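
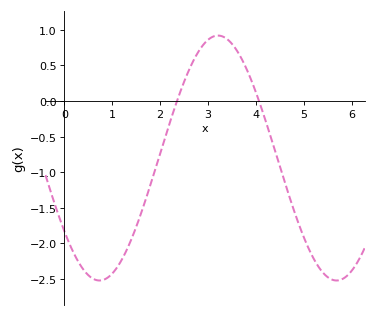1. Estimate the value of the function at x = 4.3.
-0.5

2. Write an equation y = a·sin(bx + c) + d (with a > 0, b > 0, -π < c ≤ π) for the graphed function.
y = 1.72sin(1.3x - 2.5) - 0.8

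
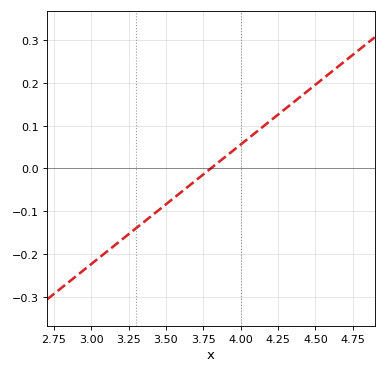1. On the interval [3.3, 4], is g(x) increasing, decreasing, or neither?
increasing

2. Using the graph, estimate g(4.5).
0.196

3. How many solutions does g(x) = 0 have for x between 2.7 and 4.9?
1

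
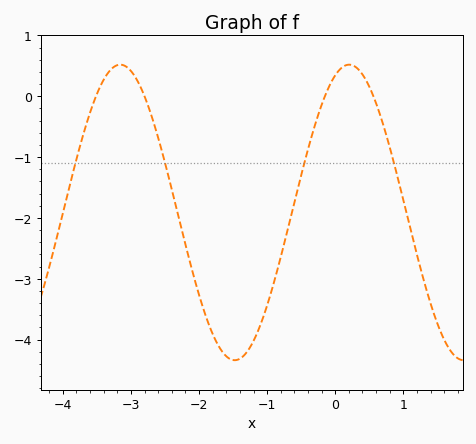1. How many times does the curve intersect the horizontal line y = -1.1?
4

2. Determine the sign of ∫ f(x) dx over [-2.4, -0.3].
negative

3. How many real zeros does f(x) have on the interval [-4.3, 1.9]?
4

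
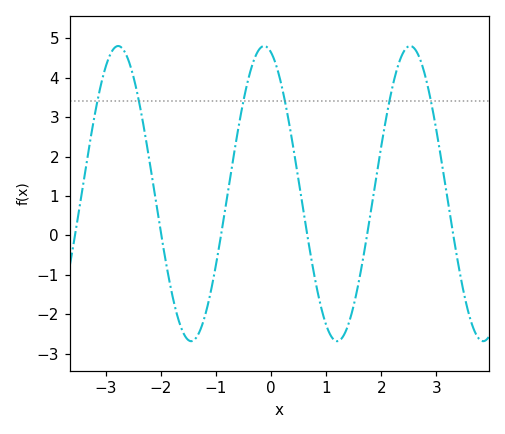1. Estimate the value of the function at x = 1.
-2.3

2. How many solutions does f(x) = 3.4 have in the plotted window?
6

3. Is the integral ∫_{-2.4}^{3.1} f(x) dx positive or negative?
positive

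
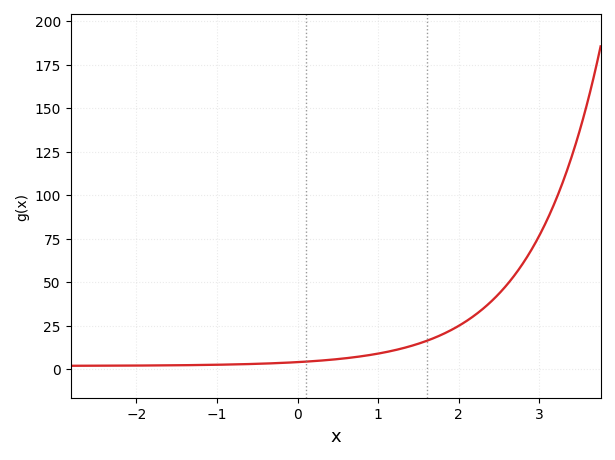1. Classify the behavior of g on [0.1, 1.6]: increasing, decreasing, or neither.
increasing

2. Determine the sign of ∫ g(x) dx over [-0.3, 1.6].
positive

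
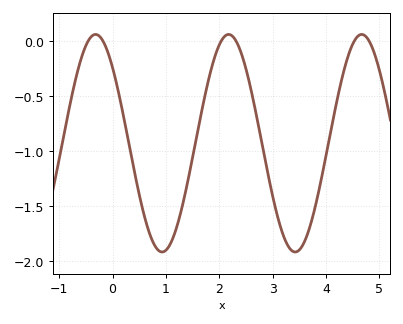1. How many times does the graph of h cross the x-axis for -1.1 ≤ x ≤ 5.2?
6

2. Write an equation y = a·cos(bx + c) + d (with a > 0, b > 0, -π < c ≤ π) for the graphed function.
y = 0.99cos(2.5x + 0.8) - 0.93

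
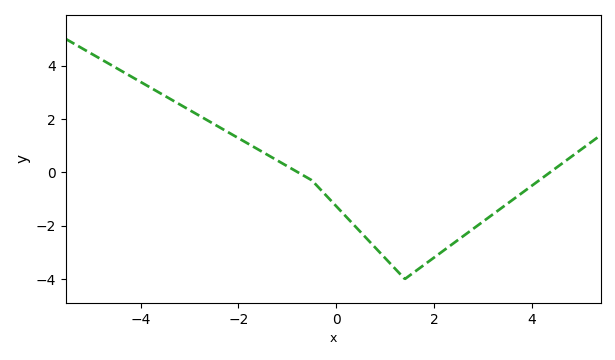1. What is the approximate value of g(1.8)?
-3.4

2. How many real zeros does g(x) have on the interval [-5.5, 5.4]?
2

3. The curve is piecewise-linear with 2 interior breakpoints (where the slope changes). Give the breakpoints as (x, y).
(-0.5, -0.3); (1.4, -4)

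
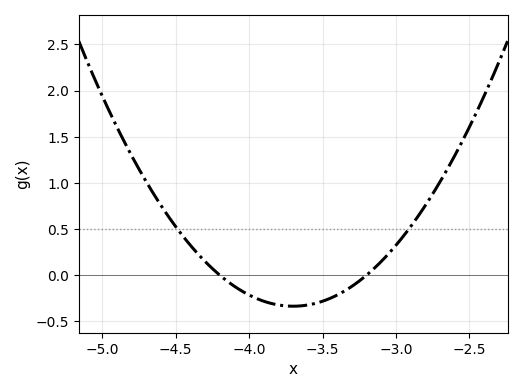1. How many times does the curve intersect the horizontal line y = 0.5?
2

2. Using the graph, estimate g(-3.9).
-0.284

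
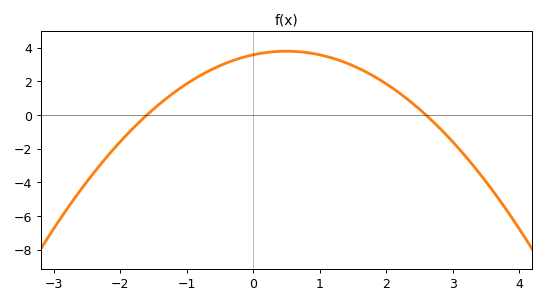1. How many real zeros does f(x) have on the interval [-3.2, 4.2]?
2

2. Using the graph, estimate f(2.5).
0.353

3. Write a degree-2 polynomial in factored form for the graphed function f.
y = -0.86(x + 1.6)(x - 2.6)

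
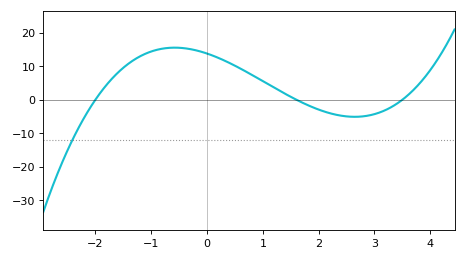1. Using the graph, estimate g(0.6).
9.27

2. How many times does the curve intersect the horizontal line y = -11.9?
1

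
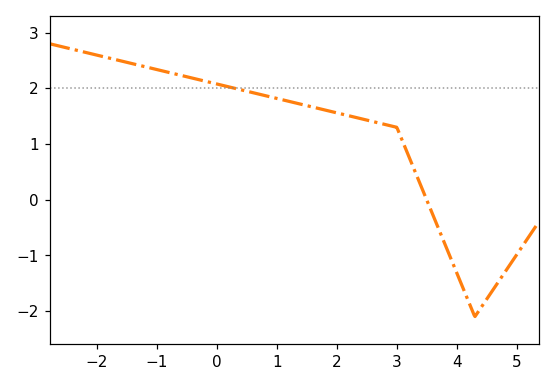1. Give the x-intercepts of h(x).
3.5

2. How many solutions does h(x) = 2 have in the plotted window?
1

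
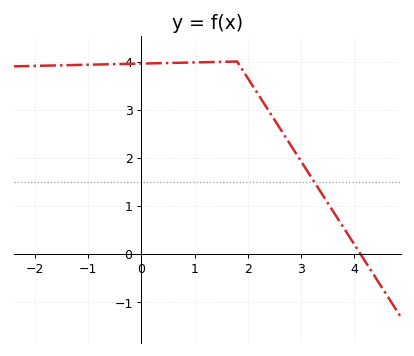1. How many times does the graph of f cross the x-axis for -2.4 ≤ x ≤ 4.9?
1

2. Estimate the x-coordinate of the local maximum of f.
1.8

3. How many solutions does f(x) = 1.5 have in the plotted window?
1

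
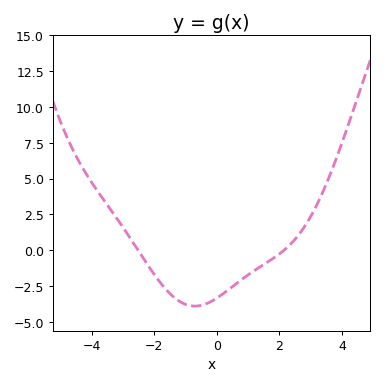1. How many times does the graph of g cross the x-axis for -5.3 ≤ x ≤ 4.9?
2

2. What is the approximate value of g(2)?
-0.2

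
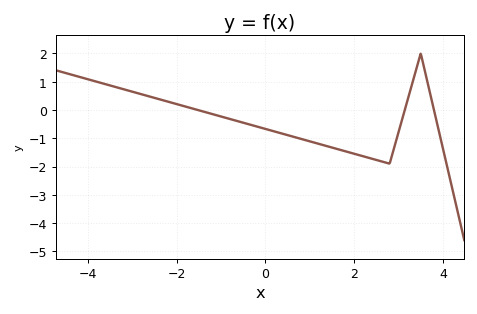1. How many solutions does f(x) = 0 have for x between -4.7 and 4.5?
3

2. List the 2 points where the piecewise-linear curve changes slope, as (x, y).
(2.8, -1.9); (3.5, 2)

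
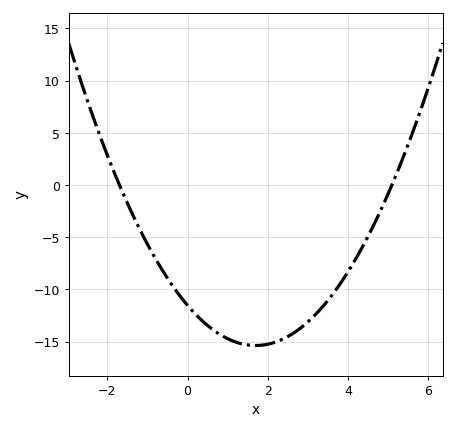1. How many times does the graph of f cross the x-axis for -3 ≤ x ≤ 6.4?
2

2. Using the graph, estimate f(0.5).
-13.5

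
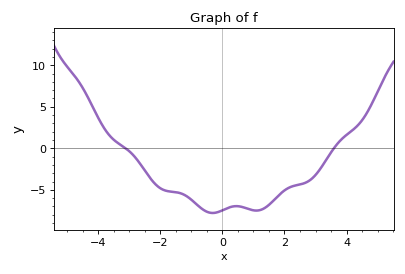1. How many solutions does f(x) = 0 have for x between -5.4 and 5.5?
2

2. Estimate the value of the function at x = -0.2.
-7.5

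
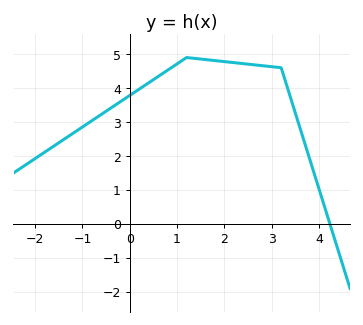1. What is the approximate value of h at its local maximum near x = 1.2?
4.9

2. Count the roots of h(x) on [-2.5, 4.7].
1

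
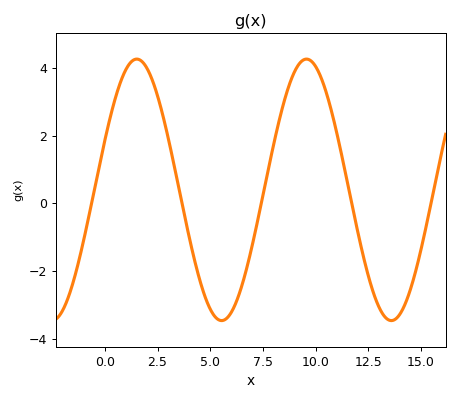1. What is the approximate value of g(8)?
1.8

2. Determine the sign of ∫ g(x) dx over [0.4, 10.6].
positive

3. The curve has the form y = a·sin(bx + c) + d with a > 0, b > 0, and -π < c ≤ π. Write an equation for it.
y = 3.85sin(0.78x + 0.39) + 0.4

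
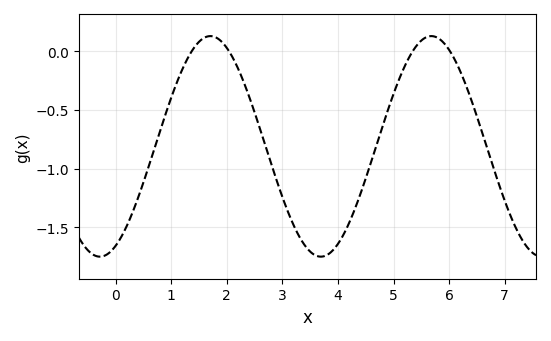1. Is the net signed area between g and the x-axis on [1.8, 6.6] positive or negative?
negative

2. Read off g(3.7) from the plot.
-1.75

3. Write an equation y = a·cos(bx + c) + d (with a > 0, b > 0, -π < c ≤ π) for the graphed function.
y = 0.94cos(1.6x - 2.7) - 0.81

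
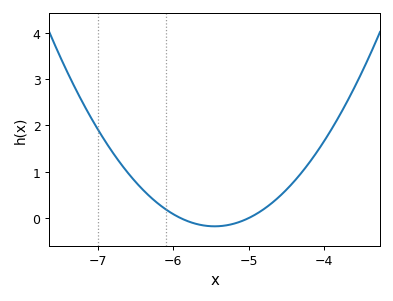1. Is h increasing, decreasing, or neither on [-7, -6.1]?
decreasing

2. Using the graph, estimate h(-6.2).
0.3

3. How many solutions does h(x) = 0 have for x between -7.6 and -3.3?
2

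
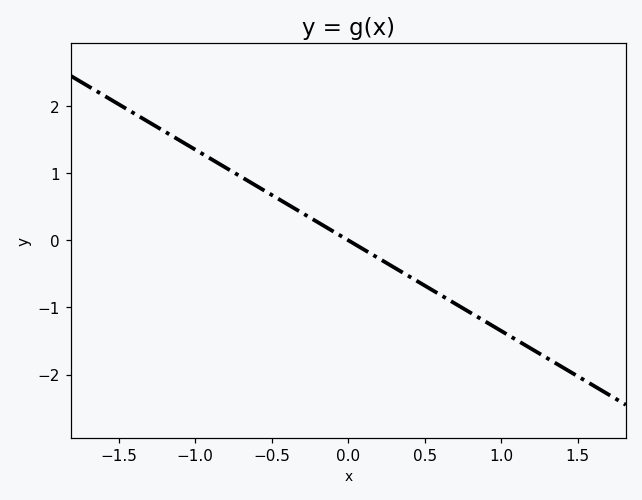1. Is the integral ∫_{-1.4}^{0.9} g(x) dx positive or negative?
positive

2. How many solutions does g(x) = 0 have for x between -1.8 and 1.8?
1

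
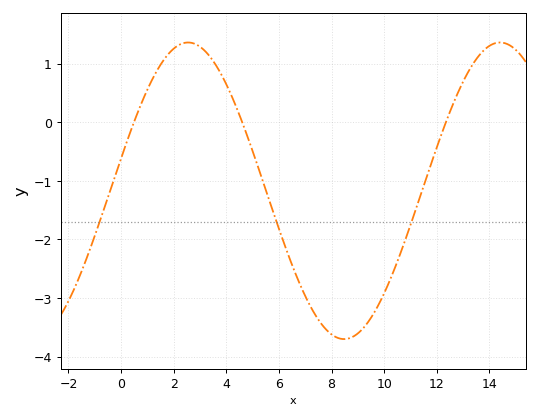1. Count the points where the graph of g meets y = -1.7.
3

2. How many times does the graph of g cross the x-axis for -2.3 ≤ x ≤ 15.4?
3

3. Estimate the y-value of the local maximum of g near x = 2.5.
1.4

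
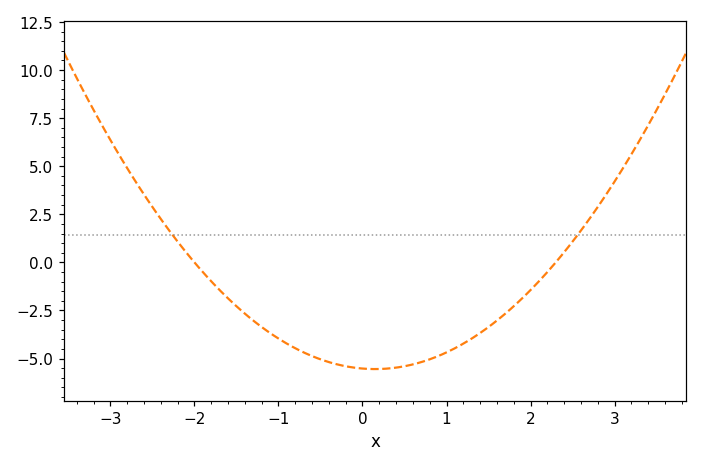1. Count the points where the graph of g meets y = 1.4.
2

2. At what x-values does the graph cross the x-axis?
-2, 2.3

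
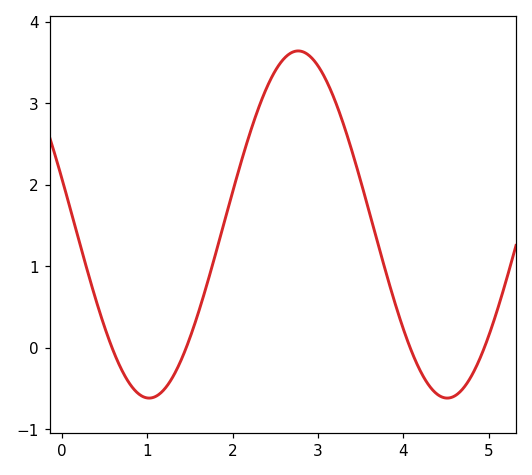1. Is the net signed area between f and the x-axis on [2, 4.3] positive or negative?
positive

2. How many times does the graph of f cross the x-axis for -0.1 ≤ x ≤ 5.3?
4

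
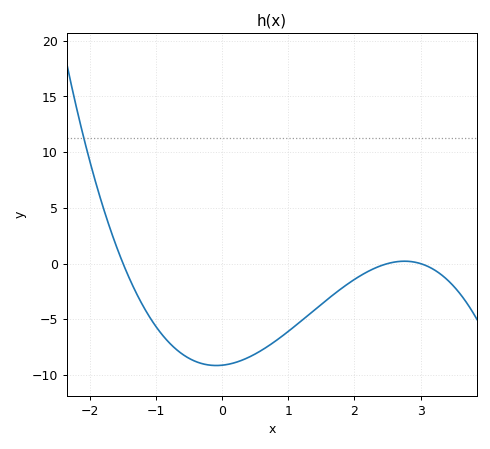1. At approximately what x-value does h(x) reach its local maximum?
2.76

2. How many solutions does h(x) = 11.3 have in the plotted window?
1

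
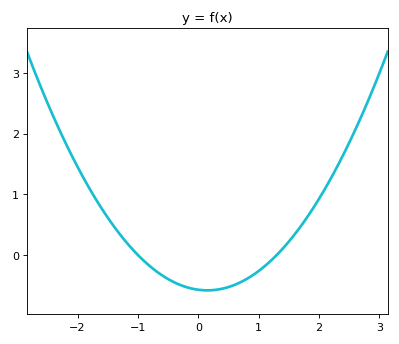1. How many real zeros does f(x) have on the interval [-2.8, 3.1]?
2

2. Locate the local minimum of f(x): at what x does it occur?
0.15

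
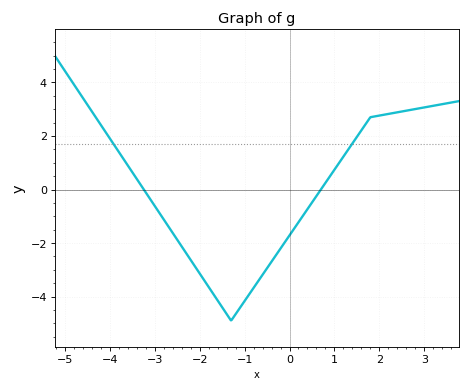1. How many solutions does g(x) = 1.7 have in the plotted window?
2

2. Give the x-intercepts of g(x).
-3.2, 0.6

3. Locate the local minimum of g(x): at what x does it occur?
-1.2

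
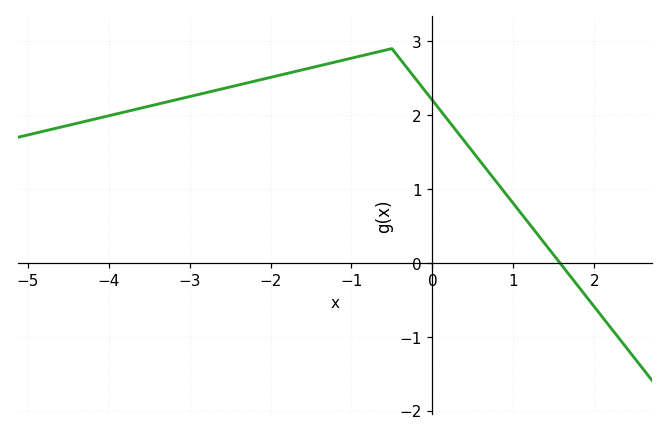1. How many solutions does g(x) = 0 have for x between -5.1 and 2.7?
1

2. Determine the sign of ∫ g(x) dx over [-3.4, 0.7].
positive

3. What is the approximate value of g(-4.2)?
1.9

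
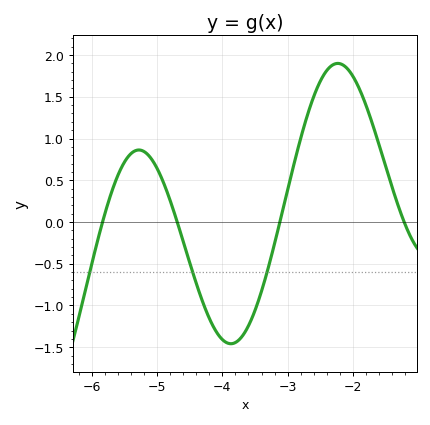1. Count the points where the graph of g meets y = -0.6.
3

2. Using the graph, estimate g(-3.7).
-1.37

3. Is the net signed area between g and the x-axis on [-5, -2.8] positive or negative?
negative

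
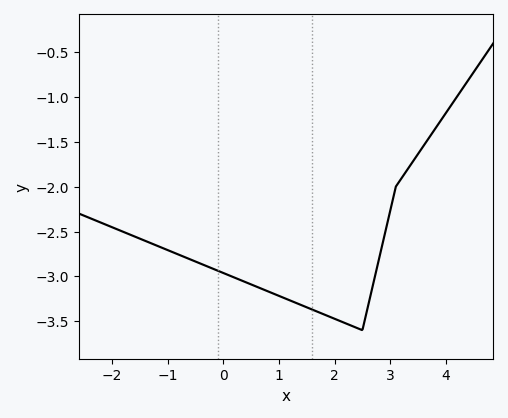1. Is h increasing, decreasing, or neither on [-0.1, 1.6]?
decreasing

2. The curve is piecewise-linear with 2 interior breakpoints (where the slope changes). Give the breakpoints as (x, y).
(2.5, -3.6); (3.1, -2)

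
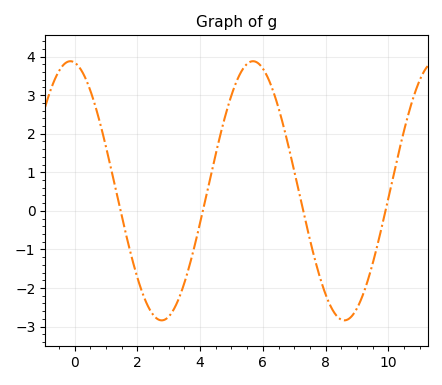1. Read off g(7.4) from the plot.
-0.407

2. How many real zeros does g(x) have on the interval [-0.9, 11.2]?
4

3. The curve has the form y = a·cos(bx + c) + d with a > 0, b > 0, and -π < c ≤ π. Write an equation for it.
y = 3.36cos(1.08x + 0.142) + 0.52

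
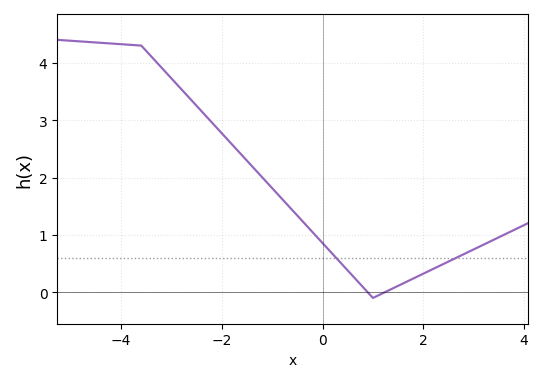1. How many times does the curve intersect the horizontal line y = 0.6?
2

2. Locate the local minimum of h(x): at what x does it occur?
1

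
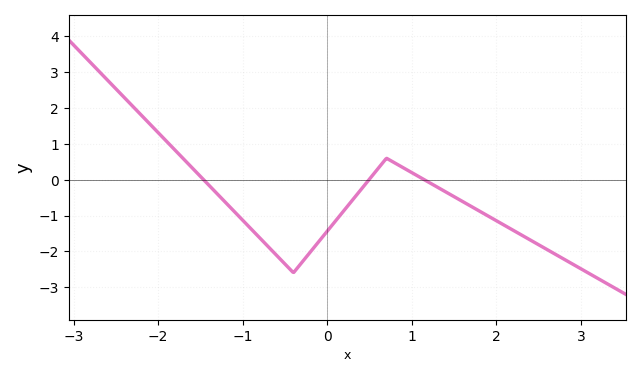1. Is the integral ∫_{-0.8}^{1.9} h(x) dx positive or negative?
negative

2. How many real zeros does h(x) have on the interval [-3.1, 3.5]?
3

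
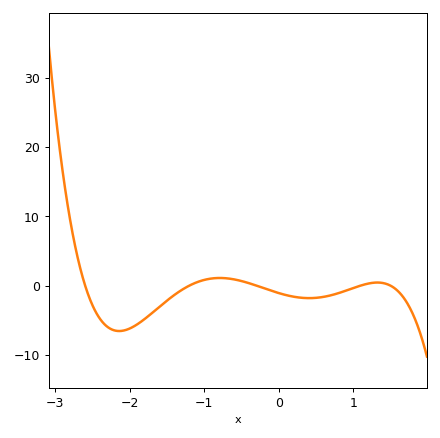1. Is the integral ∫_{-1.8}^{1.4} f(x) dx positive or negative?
negative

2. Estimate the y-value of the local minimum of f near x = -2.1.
-7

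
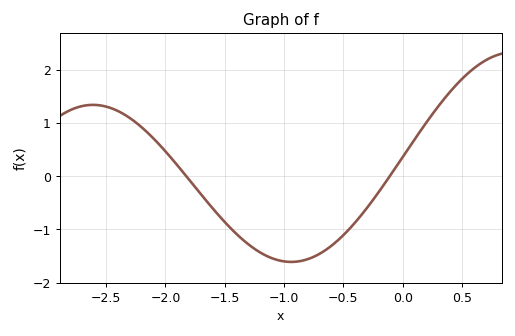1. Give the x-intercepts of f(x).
-1.8, -0.1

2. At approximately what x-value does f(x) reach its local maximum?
-2.6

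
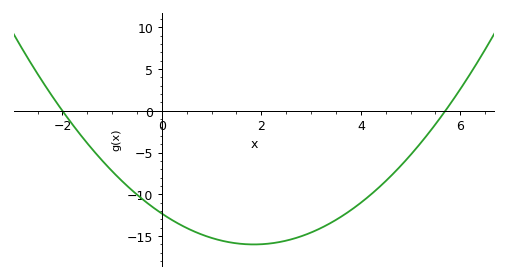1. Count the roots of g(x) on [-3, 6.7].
2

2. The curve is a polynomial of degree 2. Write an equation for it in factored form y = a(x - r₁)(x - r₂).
y = 1.08(x + 2)(x - 5.7)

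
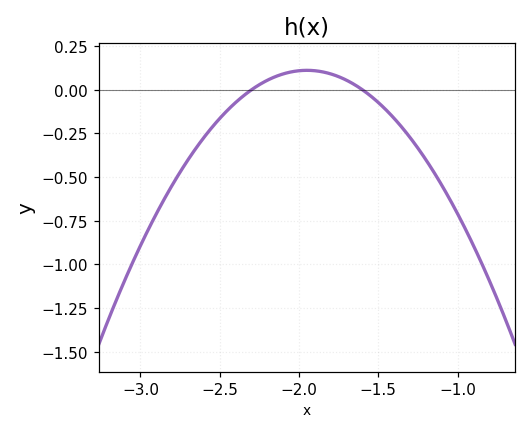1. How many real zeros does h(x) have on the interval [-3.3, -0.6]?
2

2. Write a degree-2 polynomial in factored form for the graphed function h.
y = -0.91(x + 2.3)(x + 1.6)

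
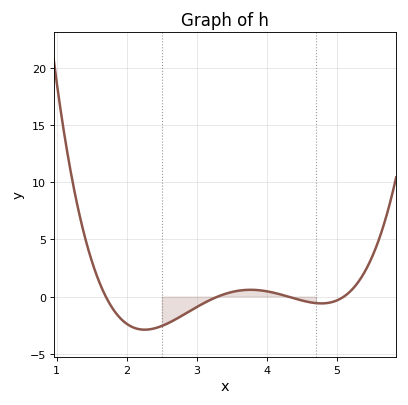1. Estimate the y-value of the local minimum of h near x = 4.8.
-0.5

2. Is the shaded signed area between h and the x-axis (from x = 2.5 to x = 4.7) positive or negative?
negative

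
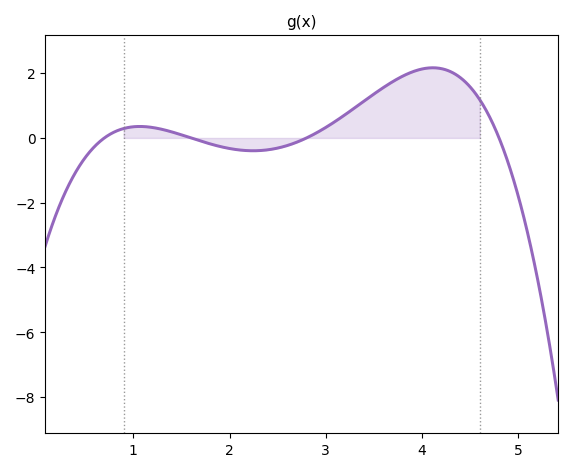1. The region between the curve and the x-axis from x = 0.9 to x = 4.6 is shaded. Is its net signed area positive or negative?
positive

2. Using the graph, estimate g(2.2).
-0.393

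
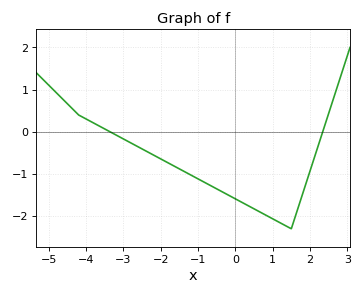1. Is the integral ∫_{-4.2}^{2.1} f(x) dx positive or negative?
negative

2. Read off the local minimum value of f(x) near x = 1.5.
-2.3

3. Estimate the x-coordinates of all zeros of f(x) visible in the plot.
-3.36, 2.34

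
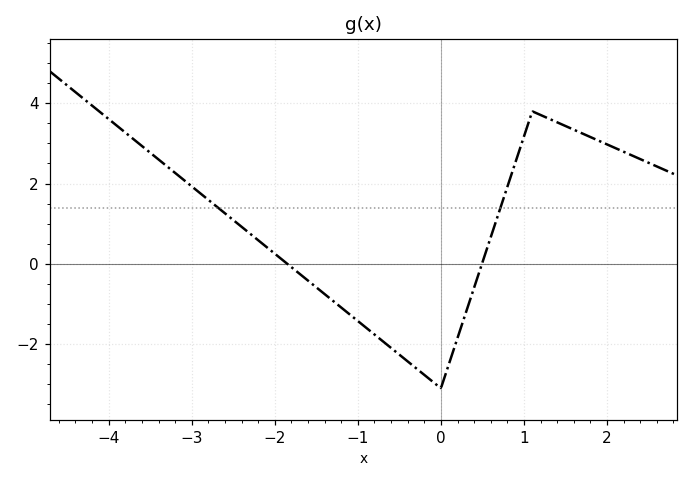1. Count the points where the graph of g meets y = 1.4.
2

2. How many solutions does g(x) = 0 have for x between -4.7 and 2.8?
2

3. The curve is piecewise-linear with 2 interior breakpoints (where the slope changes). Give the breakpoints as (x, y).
(0, -3.1); (1.1, 3.8)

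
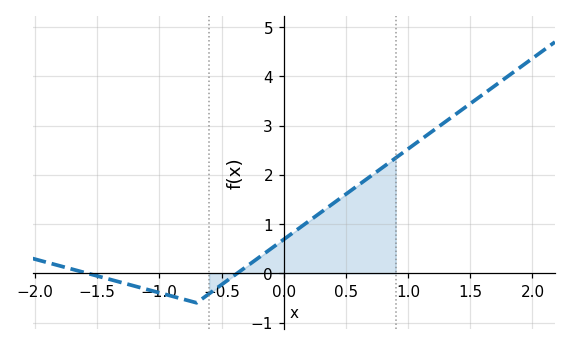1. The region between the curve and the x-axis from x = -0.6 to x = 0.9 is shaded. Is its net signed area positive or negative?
positive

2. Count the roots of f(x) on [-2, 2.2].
2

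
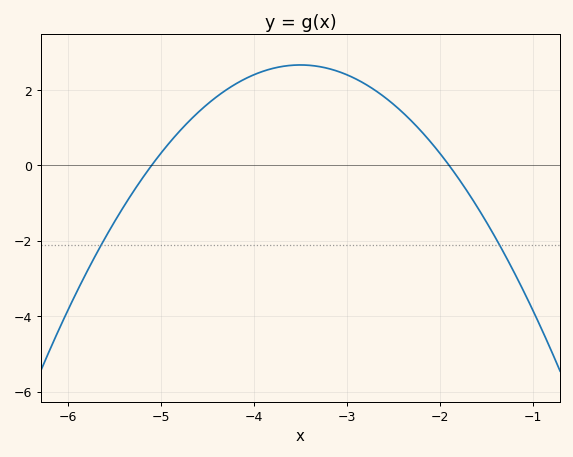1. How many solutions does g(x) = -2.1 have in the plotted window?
2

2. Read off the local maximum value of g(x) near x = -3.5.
2.66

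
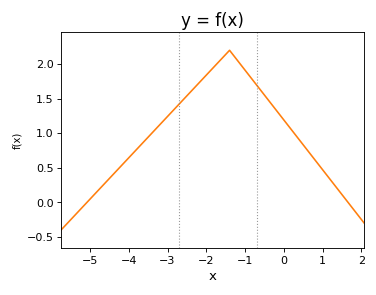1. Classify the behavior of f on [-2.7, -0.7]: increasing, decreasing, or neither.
neither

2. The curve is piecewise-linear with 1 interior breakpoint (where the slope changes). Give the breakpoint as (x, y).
(-1.4, 2.2)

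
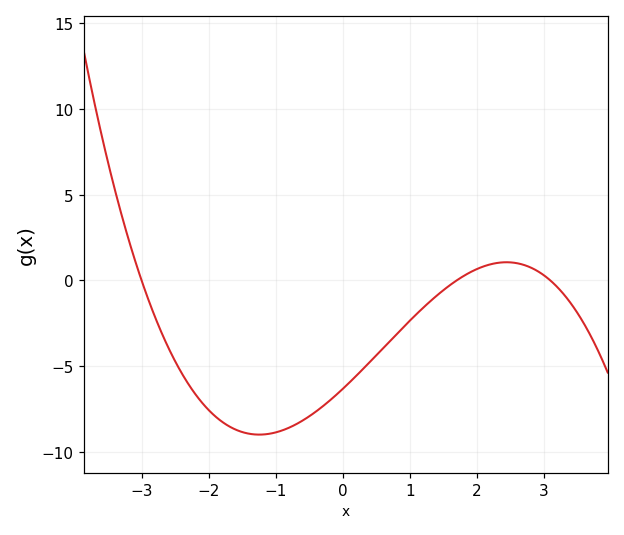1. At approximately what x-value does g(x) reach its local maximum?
2.4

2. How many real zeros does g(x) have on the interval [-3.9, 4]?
3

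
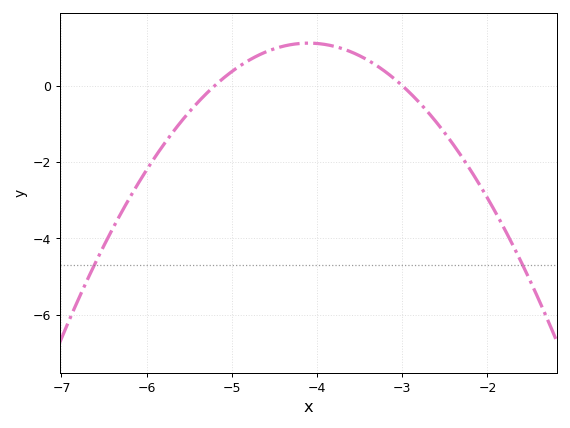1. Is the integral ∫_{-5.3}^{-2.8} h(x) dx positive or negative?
positive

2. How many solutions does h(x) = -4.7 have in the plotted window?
2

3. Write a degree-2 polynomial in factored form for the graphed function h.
y = -0.92(x + 5.2)(x + 3)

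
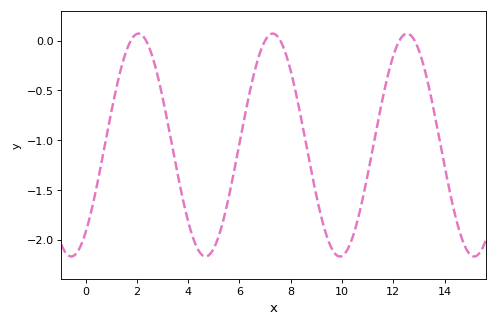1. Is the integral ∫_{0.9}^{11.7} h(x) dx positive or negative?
negative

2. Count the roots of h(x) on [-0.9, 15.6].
6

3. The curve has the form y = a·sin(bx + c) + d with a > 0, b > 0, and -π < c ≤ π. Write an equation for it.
y = 1.12sin(1.2x - 0.9) - 1.05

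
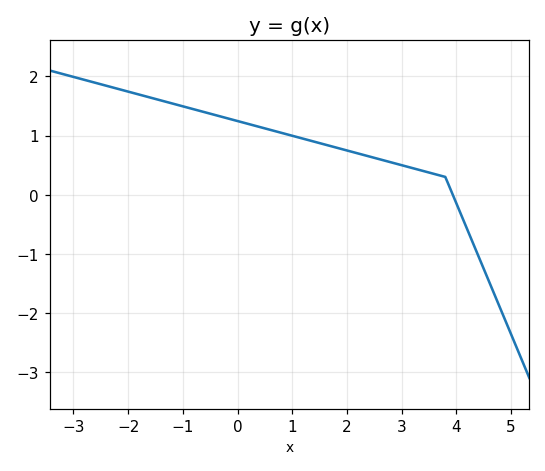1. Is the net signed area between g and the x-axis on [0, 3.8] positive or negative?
positive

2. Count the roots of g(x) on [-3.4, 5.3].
1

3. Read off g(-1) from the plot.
1.49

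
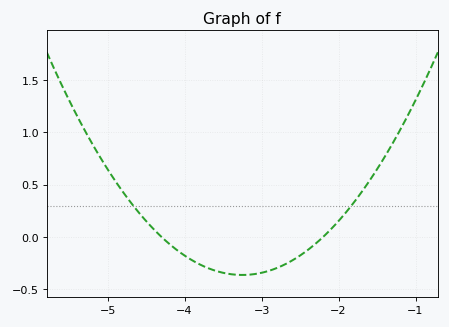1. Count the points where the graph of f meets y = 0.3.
2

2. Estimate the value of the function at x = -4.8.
0.45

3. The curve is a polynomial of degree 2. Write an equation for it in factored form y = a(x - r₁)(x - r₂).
y = 0.33(x + 4.3)(x + 2.2)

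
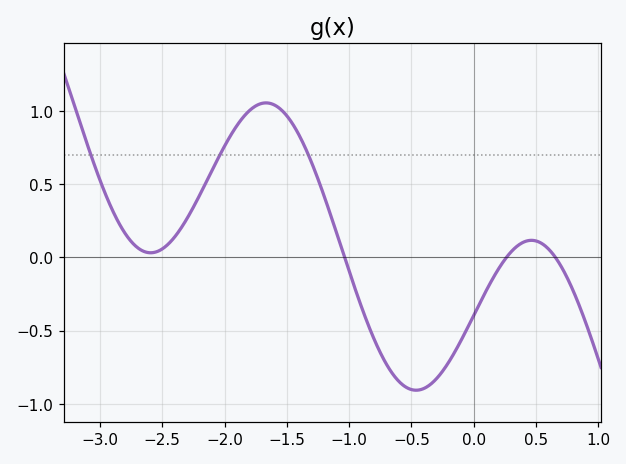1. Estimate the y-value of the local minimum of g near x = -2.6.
0.03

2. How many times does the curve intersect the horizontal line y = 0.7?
3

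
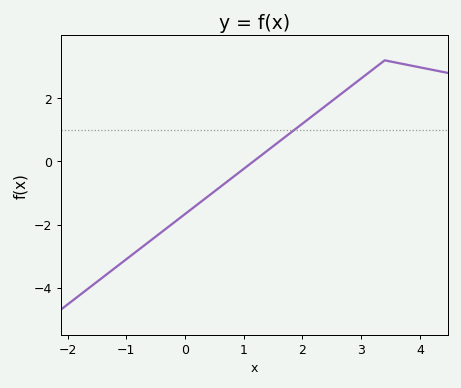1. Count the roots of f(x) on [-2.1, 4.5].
1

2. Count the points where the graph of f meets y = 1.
1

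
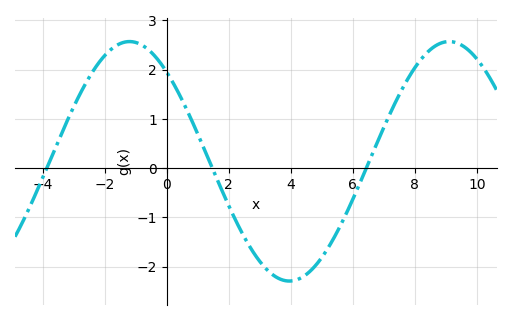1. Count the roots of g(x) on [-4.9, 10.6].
3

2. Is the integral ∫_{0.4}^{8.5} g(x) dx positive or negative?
negative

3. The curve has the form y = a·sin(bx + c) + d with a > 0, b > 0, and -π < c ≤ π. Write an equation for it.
y = 2.43sin(0.61x + 2.3) + 0.14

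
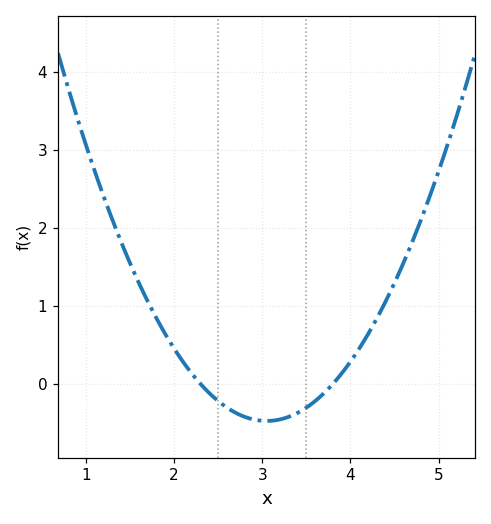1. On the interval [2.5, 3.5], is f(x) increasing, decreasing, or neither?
neither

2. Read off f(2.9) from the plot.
-0.5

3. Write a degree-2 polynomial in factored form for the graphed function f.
y = 0.84(x - 2.3)(x - 3.8)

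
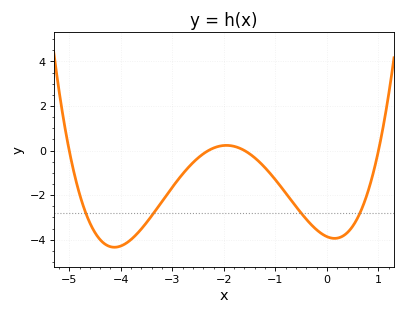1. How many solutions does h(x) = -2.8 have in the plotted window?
4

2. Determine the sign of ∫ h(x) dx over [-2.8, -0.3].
negative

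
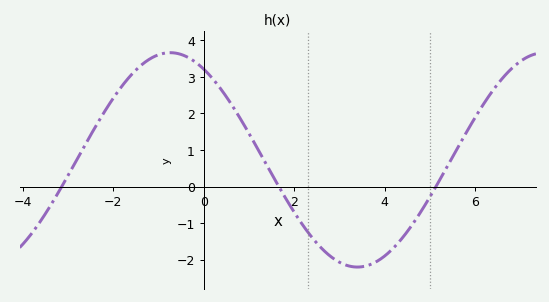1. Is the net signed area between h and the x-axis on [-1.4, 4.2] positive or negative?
positive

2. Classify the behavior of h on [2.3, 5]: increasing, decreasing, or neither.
neither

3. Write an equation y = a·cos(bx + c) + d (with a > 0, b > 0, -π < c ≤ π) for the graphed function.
y = 2.93cos(0.76x + 0.562) + 0.73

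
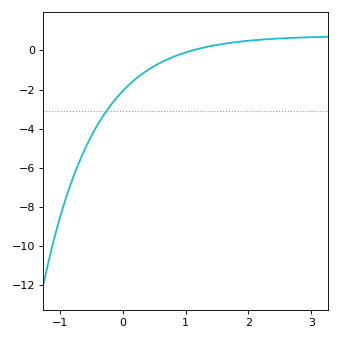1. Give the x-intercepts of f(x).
1.1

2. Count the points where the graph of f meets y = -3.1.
1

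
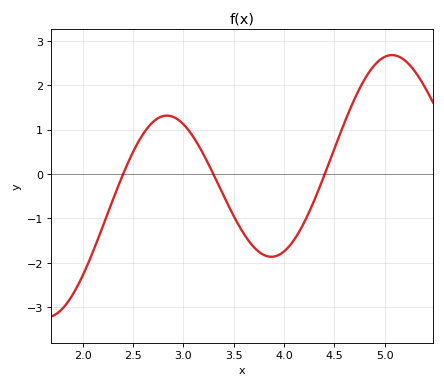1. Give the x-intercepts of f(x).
2.4, 3.3, 4.4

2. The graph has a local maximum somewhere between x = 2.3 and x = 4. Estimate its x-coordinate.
2.84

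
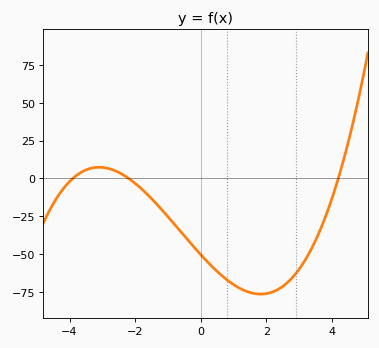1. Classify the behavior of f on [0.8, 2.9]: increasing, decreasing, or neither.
neither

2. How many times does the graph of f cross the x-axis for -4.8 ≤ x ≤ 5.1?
3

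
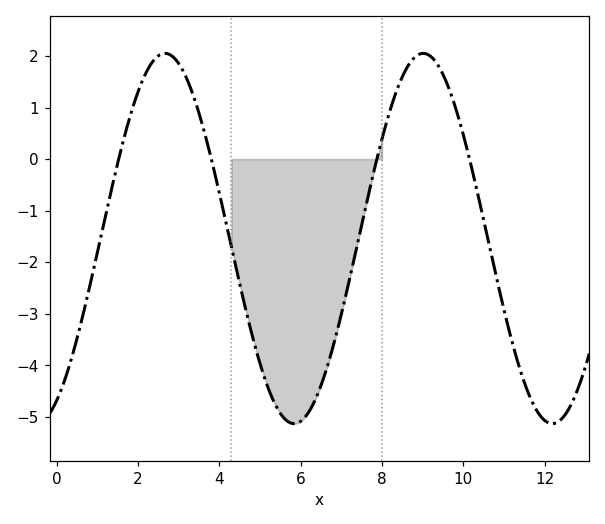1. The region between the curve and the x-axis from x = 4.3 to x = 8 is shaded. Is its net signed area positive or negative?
negative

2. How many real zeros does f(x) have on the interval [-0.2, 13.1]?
4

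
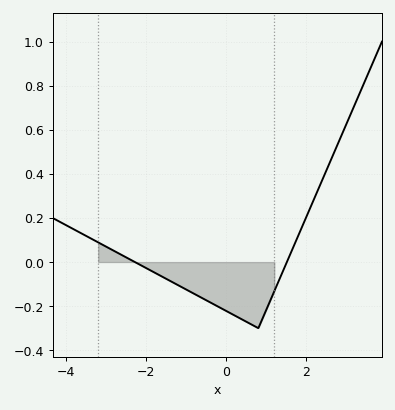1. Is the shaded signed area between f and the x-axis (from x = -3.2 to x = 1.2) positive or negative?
negative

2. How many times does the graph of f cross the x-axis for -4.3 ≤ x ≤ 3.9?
2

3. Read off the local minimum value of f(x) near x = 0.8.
-0.3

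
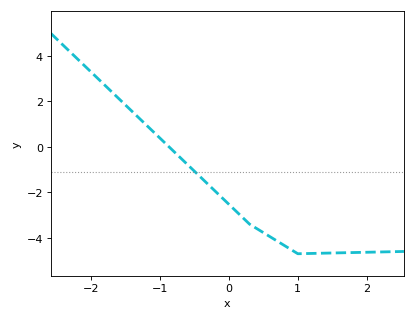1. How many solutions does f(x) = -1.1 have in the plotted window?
1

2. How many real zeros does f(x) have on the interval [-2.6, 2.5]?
1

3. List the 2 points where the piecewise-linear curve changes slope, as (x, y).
(0.3, -3.4); (1, -4.7)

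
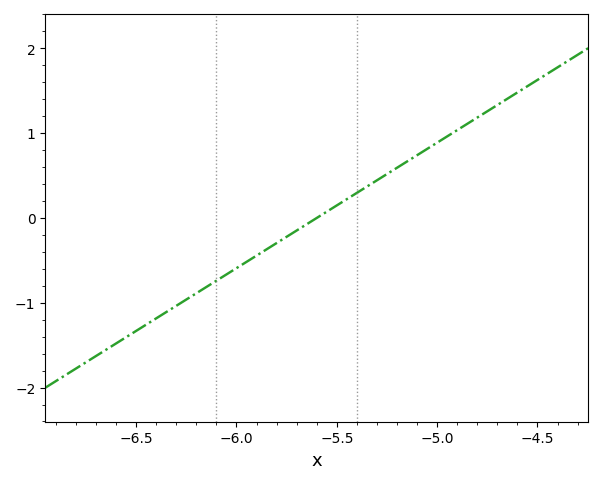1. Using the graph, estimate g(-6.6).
-1.5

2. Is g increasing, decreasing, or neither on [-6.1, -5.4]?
increasing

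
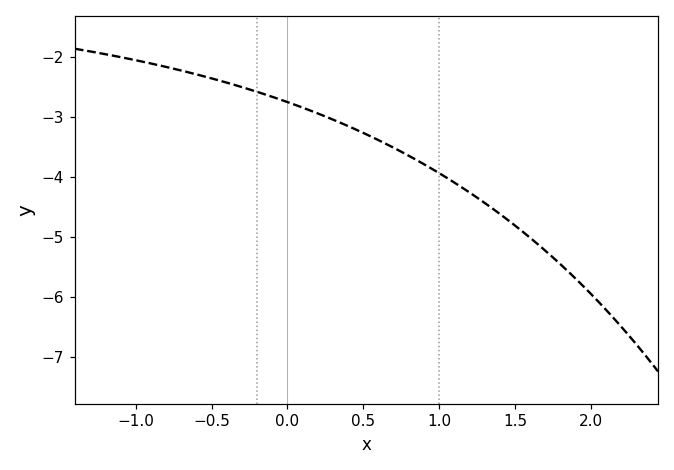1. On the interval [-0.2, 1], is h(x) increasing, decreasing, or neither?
decreasing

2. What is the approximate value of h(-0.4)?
-2.43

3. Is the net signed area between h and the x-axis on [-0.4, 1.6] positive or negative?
negative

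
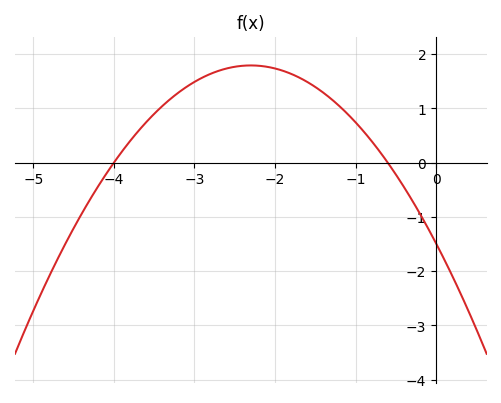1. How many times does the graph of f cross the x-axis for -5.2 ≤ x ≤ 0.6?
2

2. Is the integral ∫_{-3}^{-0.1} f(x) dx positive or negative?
positive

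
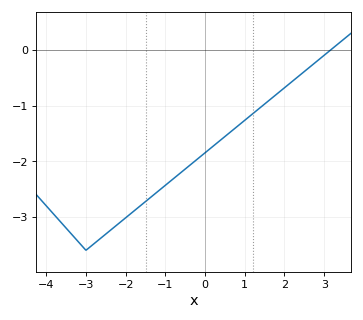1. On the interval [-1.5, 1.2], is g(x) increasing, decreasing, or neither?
increasing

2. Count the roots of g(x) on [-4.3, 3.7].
1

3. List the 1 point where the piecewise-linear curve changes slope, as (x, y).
(-3, -3.6)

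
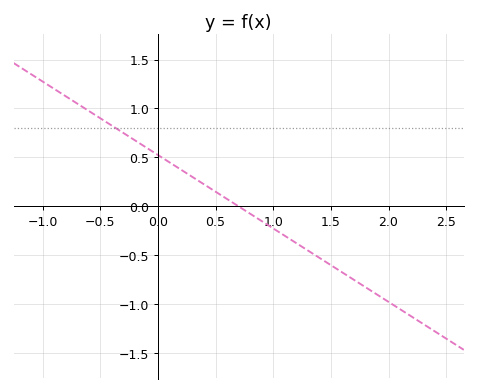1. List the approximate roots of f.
0.7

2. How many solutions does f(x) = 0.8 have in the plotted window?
1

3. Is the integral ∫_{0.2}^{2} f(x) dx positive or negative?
negative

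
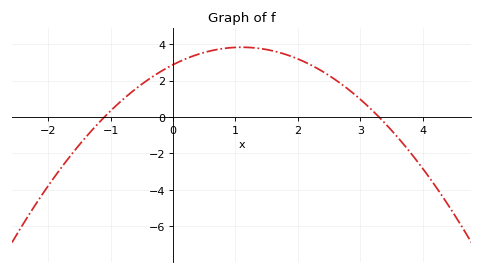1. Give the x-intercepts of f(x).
-1.1, 3.3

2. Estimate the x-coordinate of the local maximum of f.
1.1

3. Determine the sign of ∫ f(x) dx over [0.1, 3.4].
positive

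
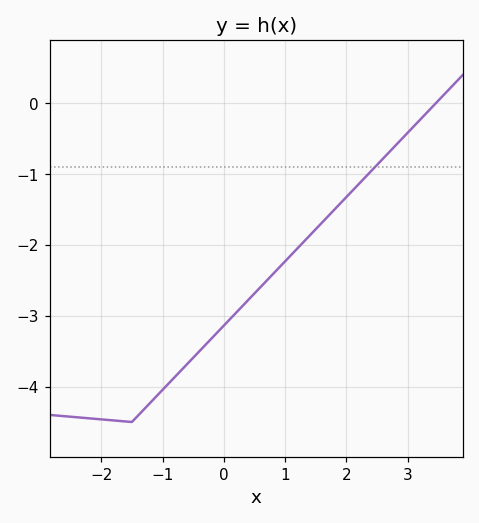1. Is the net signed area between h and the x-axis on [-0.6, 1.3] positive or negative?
negative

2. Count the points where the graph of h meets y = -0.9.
1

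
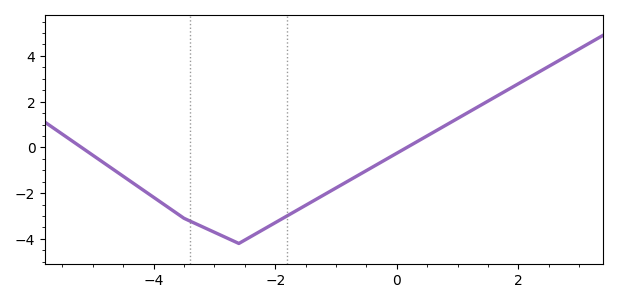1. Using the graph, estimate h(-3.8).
-2.55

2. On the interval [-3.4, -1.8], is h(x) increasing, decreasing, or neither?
neither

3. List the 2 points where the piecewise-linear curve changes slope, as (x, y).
(-3.5, -3.1); (-2.6, -4.2)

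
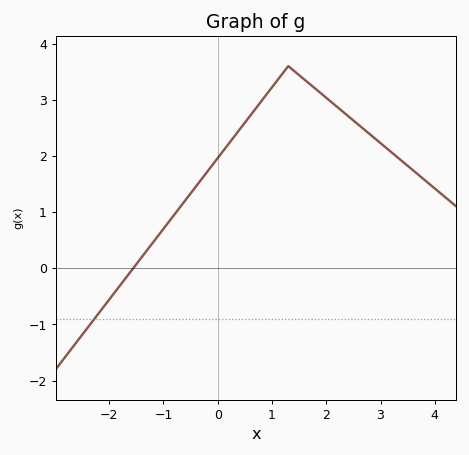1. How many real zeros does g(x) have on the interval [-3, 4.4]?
1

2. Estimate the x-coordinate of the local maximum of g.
1.3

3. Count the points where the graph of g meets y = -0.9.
1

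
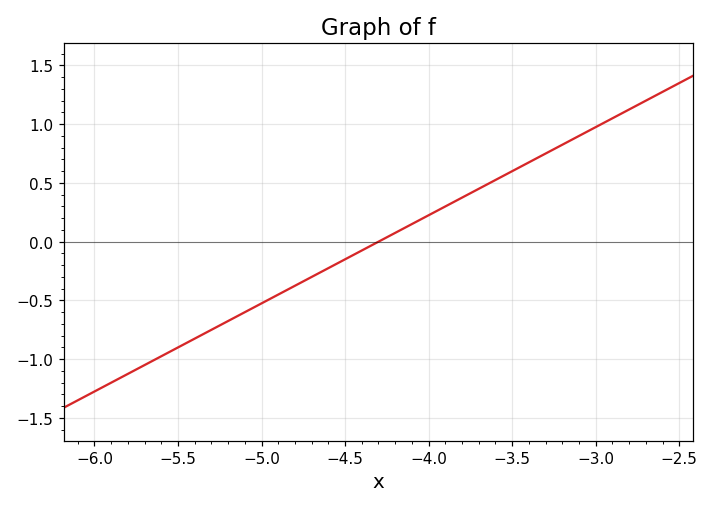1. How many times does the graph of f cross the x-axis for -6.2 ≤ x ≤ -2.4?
1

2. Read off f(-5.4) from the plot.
-0.85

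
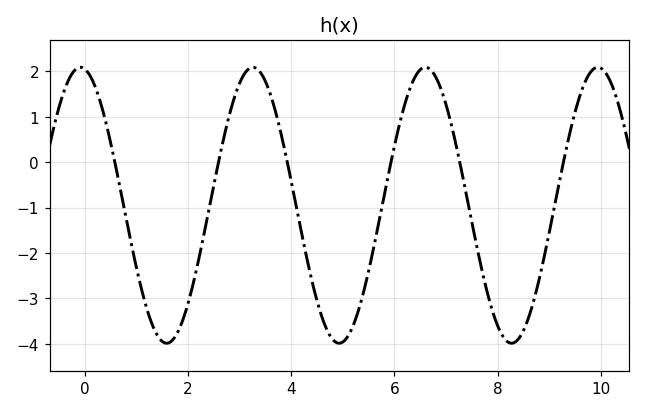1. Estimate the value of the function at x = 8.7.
-3.05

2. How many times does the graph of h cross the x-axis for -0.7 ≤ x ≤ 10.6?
6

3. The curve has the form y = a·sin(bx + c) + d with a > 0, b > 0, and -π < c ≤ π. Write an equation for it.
y = 3.04sin(1.88x + 1.73) - 0.95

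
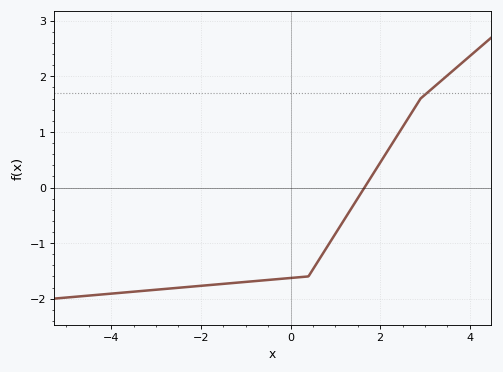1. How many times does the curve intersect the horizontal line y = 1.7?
1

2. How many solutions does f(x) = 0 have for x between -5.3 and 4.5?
1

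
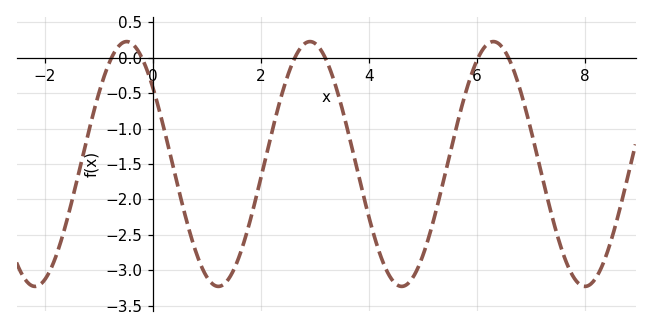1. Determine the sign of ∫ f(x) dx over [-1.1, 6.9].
negative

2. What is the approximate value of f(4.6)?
-3.23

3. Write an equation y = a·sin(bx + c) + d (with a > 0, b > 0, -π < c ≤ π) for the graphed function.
y = 1.73sin(1.85x + 2.47) - 1.5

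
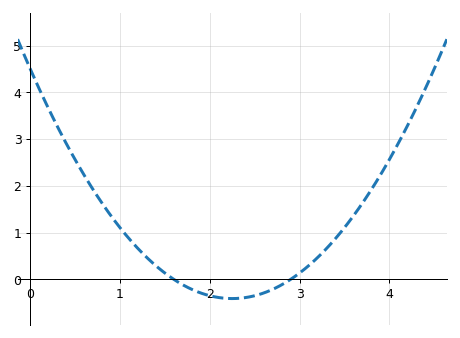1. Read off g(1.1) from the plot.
0.873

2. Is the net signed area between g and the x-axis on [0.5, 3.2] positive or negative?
positive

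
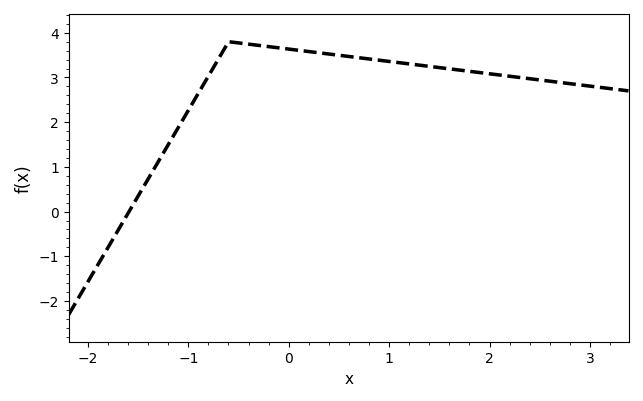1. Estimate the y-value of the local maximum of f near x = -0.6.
3.8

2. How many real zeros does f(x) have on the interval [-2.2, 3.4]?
1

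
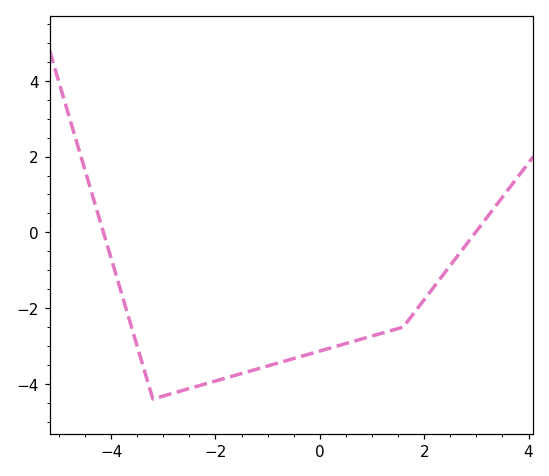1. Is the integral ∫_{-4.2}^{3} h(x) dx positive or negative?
negative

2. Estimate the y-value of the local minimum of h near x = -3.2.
-4.4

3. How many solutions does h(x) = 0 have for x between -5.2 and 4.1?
2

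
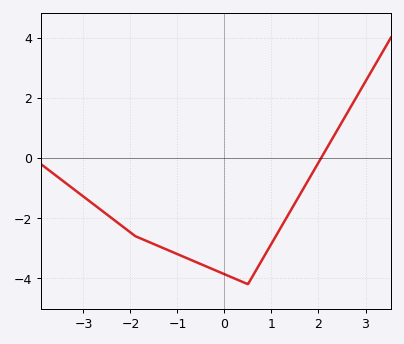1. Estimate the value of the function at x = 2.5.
1.2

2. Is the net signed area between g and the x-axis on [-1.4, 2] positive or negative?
negative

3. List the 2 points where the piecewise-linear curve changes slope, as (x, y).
(-1.9, -2.6); (0.5, -4.2)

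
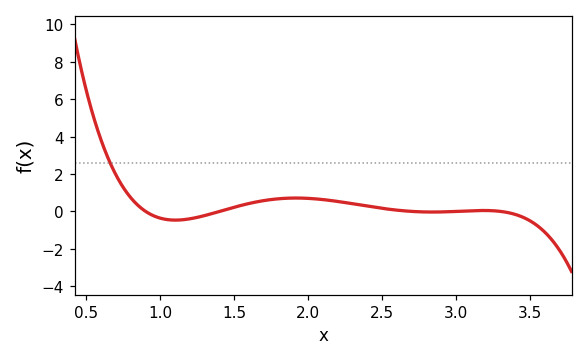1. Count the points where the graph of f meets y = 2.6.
1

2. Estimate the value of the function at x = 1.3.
-0.2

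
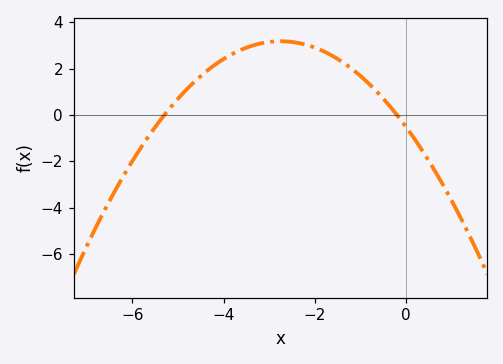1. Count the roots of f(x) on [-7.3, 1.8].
2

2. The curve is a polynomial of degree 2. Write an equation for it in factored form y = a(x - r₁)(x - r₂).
y = -0.49(x + 5.3)(x + 0.2)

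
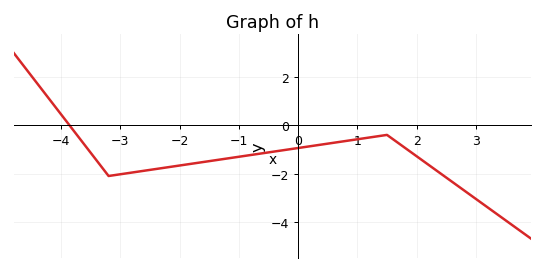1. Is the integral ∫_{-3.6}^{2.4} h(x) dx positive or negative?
negative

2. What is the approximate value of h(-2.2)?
-1.8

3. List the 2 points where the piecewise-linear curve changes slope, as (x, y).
(-3.2, -2.1); (1.5, -0.4)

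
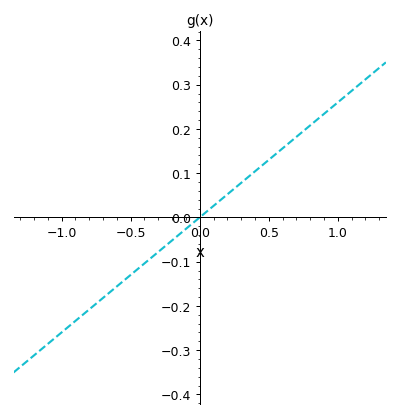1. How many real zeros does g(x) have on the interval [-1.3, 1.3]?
1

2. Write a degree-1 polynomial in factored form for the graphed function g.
y = 0.26(x - 0)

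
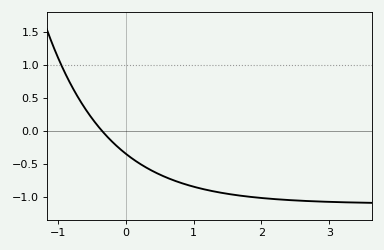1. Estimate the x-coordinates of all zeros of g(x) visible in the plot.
-0.4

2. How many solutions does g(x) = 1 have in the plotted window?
1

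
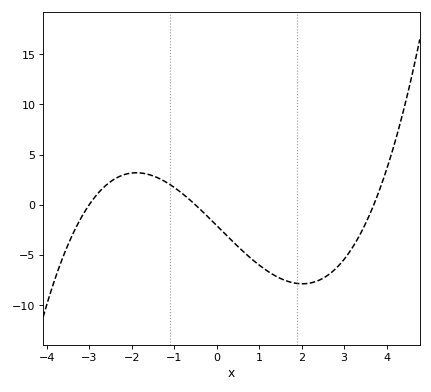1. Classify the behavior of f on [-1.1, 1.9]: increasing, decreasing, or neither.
decreasing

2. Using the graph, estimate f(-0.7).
0.749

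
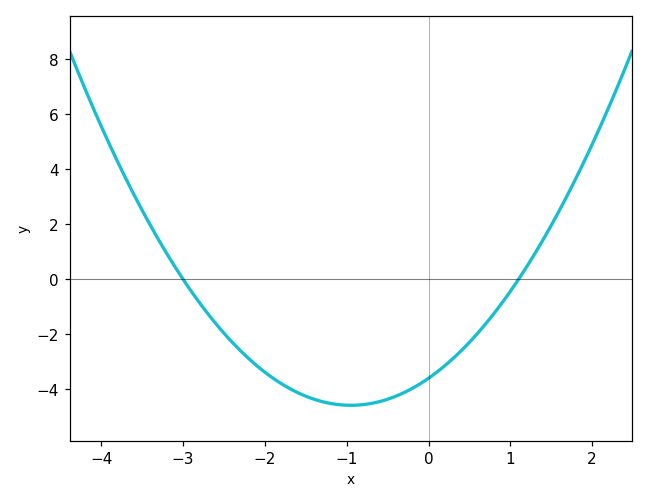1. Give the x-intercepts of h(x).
-3, 1.1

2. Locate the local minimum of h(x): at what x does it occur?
-0.9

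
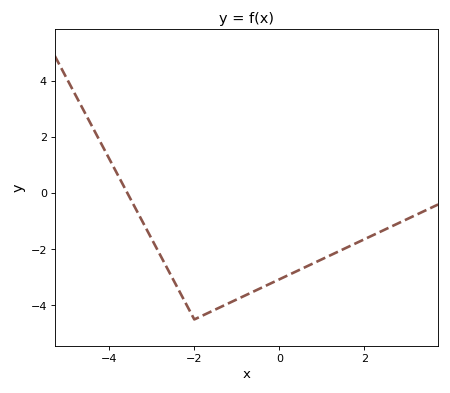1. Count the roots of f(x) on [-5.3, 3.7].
1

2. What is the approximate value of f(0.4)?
-2.79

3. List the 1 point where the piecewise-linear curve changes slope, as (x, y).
(-2, -4.5)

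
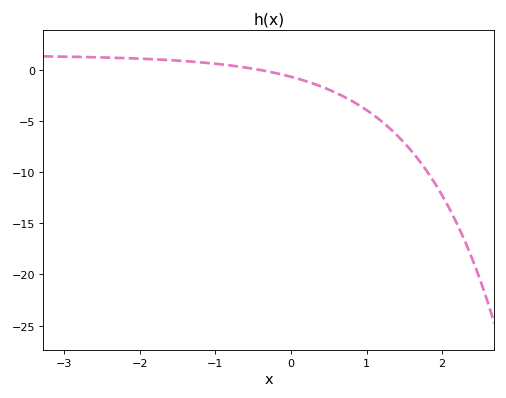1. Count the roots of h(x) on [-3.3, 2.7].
1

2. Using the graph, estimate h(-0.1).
-0.5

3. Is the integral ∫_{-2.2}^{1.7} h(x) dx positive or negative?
negative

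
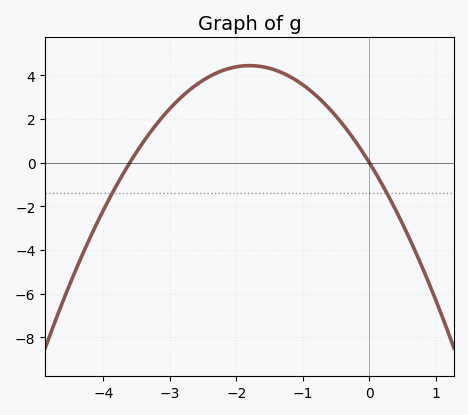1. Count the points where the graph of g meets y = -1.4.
2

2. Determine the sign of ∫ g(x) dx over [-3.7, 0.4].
positive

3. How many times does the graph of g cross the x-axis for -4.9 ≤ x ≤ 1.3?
2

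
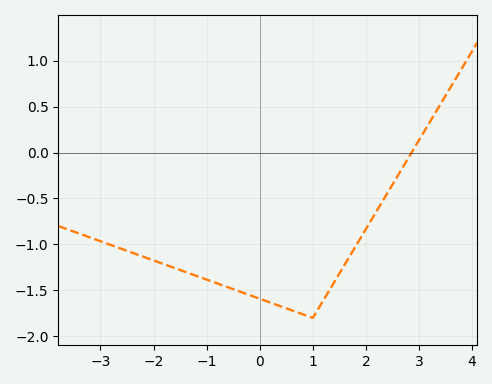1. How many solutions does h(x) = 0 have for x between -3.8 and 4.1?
1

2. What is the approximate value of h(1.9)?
-0.95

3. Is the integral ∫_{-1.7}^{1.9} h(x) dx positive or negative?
negative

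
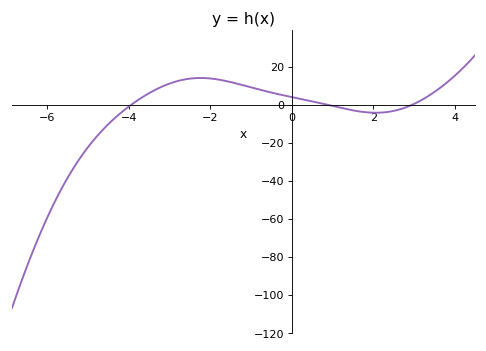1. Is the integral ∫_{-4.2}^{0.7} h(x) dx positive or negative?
positive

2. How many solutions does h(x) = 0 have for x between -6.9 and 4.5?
3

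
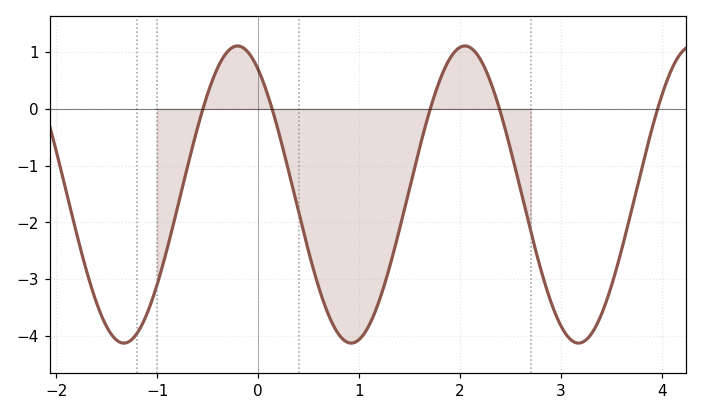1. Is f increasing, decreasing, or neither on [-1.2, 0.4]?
neither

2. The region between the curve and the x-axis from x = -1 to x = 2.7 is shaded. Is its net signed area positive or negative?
negative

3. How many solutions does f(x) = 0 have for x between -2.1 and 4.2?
5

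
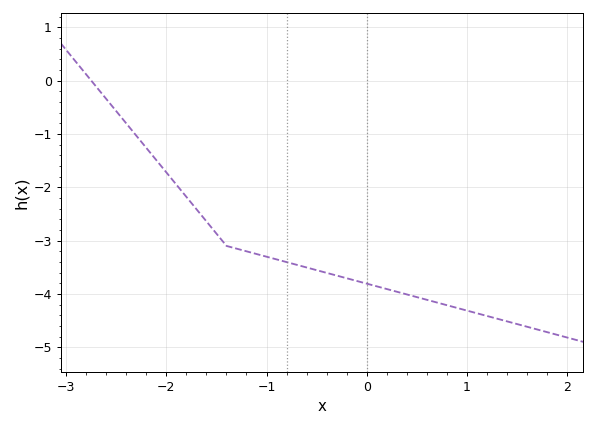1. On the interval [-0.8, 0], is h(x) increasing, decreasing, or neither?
decreasing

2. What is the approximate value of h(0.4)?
-4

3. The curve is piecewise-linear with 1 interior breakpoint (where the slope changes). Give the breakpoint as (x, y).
(-1.4, -3.1)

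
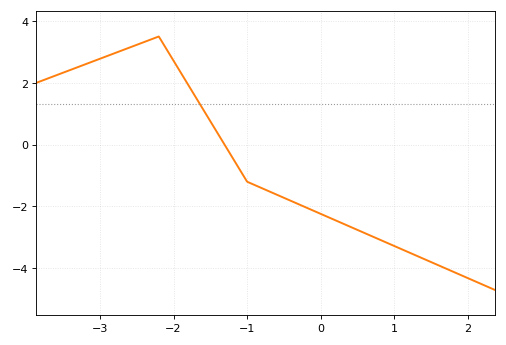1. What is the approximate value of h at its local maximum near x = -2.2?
3.5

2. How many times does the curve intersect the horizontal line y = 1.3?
1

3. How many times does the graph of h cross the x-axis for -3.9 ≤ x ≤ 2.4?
1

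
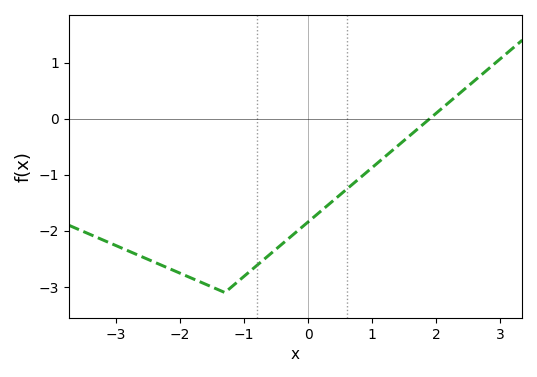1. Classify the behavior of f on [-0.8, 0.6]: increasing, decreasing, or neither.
increasing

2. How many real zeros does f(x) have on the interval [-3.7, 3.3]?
1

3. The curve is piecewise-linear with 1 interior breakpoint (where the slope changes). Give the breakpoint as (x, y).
(-1.3, -3.1)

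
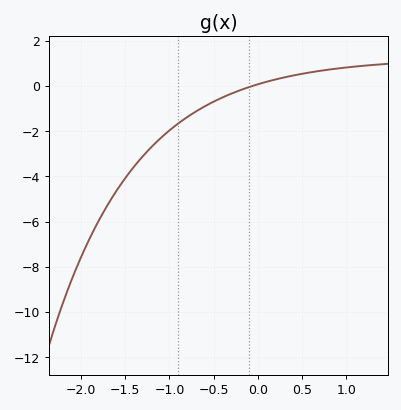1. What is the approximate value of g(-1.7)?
-5.2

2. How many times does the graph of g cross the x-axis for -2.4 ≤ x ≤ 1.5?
1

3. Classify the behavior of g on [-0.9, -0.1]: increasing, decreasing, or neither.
increasing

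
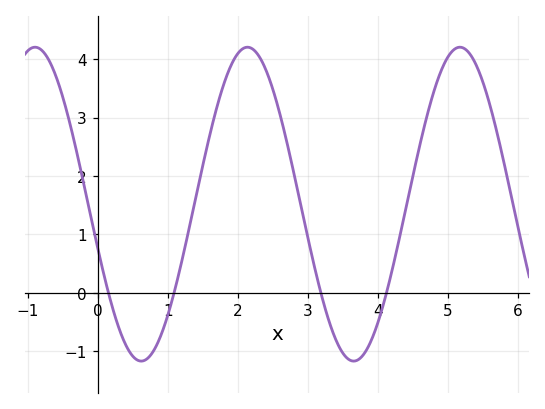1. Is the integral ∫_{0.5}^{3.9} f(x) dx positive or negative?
positive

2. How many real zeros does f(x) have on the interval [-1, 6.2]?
4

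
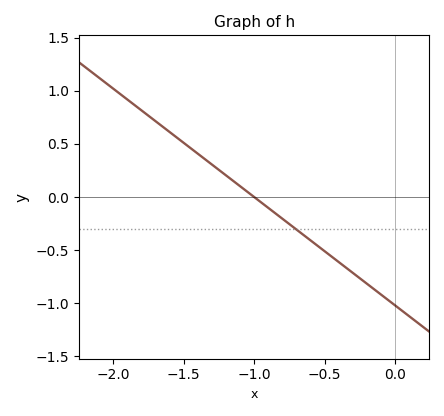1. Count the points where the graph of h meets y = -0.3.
1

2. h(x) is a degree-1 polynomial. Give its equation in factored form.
y = -1.02(x + 1)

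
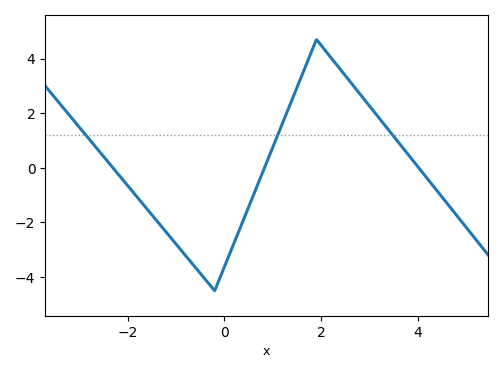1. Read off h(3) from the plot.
2.2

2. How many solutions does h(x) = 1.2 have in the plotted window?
3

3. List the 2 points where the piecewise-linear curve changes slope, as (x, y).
(-0.2, -4.5); (1.9, 4.7)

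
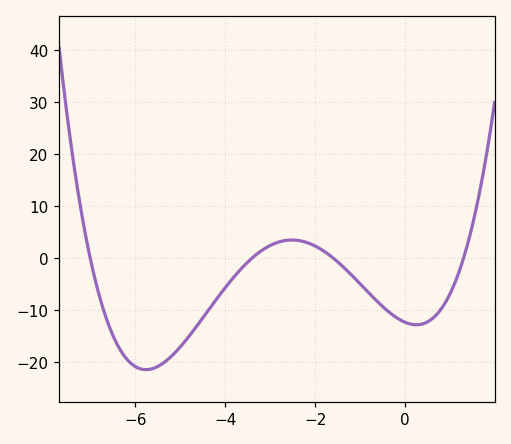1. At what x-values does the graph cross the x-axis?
-7, -3.4, -1.6, 1.2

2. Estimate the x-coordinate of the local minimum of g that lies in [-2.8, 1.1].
0.2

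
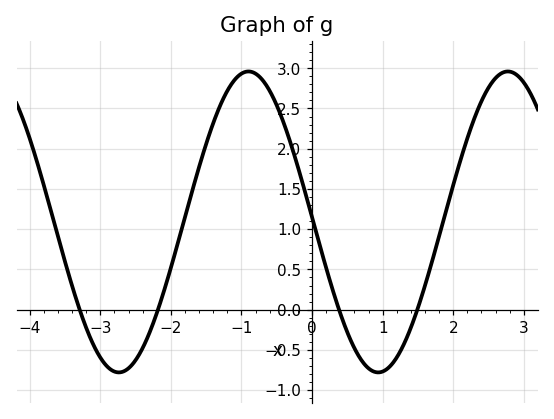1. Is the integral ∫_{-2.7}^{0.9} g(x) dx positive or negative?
positive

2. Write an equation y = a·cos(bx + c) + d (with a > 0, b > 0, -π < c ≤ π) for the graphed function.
y = 1.87cos(1.71x + 1.54) + 1.09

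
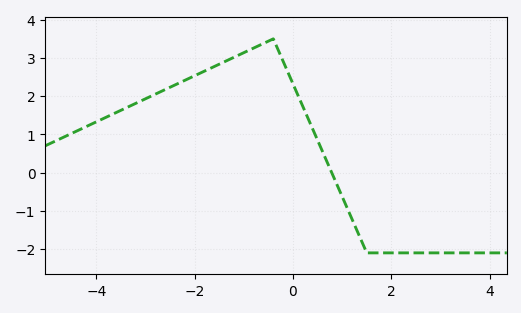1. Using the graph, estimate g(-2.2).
2.41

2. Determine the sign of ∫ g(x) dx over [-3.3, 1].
positive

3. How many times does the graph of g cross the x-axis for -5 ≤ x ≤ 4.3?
1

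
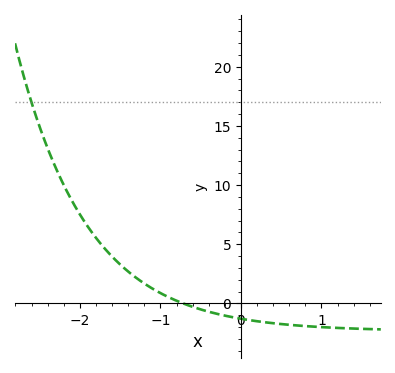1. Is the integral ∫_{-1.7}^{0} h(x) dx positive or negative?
positive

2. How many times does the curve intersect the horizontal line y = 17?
1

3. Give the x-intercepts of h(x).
-0.7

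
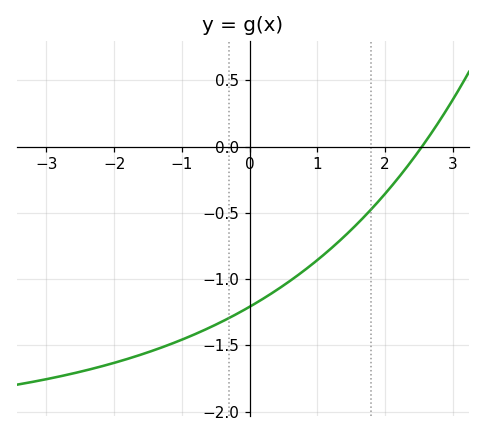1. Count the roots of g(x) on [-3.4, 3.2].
1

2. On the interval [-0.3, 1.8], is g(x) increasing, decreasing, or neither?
increasing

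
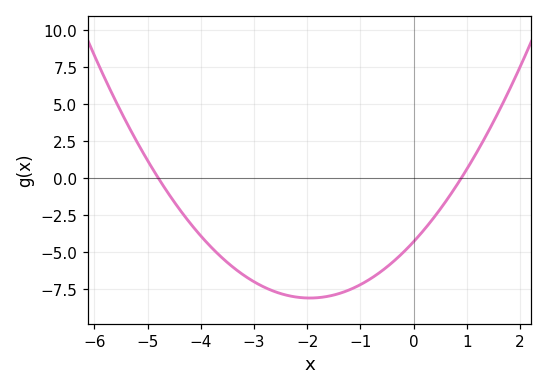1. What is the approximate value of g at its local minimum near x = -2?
-8.2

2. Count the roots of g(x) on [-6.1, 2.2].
2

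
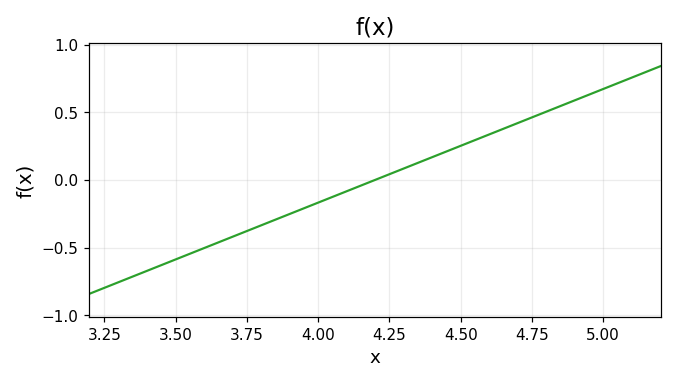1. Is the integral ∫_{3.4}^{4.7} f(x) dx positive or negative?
negative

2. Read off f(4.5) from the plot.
0.26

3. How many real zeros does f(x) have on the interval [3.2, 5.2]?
1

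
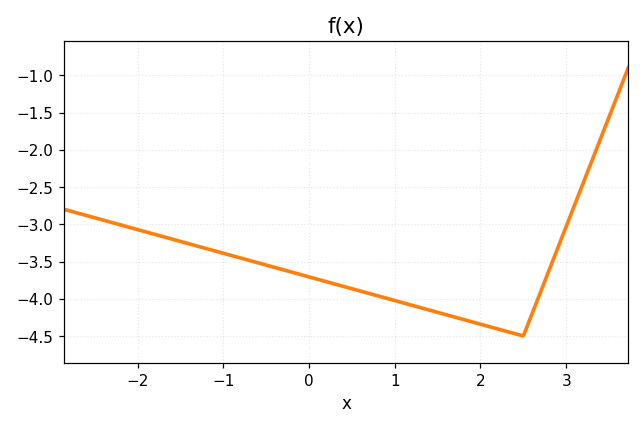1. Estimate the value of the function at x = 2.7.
-3.91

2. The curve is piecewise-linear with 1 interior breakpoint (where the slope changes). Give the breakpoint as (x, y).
(2.5, -4.5)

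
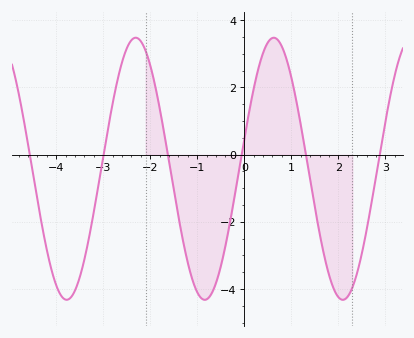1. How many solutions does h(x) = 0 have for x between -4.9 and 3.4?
6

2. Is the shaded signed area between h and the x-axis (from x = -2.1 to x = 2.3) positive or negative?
negative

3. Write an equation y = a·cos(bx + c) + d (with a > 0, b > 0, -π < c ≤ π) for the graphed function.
y = 3.9cos(2.14x - 1.34) - 0.42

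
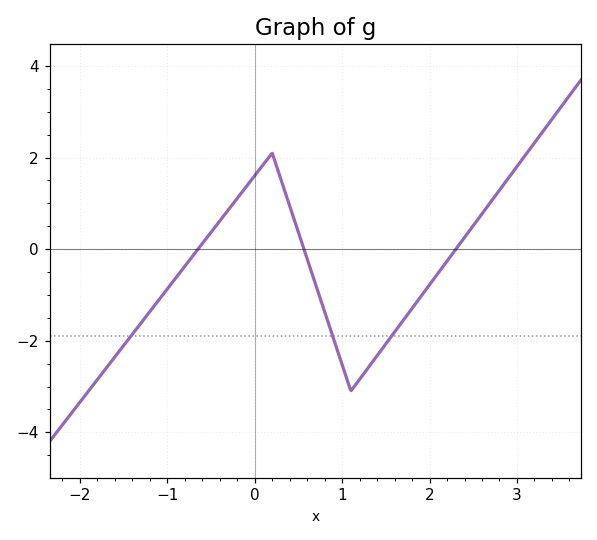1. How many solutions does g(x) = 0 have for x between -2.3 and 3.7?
3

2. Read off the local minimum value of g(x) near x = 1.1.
-3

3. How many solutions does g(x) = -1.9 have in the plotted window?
3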